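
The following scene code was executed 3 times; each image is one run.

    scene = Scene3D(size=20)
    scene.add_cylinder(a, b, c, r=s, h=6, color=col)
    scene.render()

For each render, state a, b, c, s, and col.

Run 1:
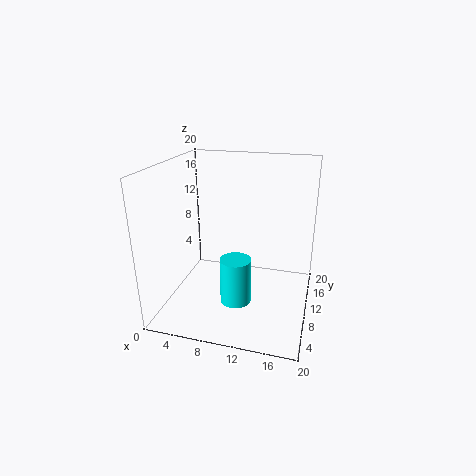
a = 11
b = 5.25
c = 3.25
s = 2
col = 'cyan'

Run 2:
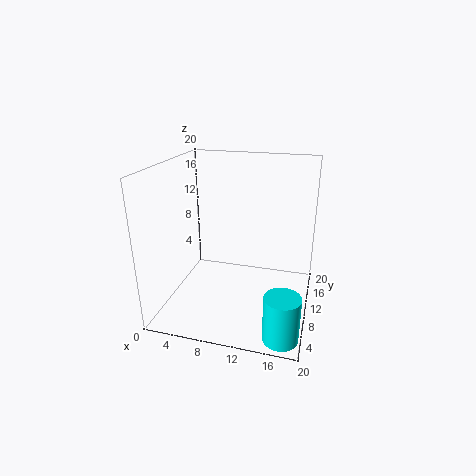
a = 17.5
b = 2.5
c = 0.5
s = 2.25
col = 'cyan'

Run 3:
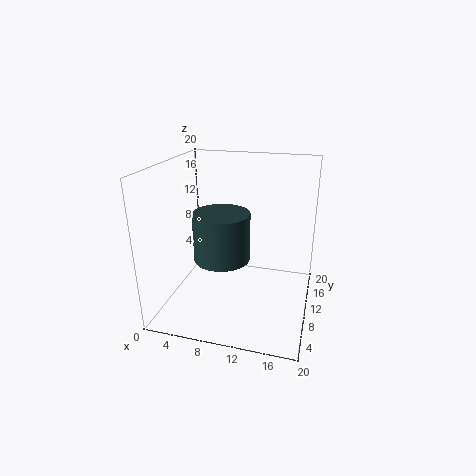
a = 9.25
b = 5.25
c = 9.25
s = 3.5
col = 'darkslategray'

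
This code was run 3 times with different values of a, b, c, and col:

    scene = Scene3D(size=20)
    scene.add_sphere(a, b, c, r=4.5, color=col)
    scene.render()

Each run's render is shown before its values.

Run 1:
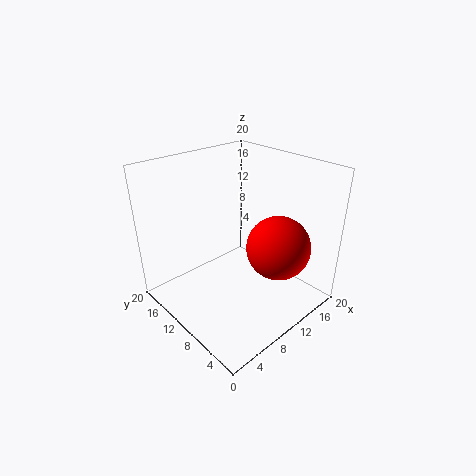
a = 14; b = 6; c = 8.5; col = 'red'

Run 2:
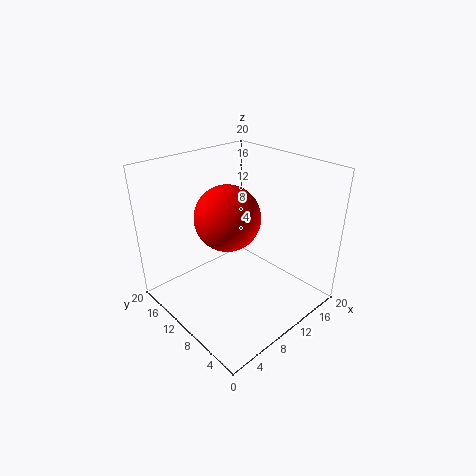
a = 9; b = 11; c = 13; col = 'red'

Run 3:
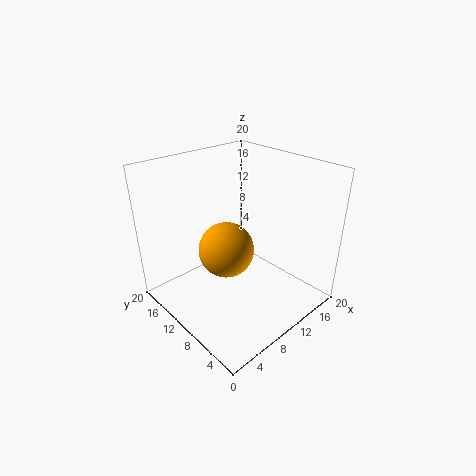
a = 12.5; b = 15.5; c = 4.5; col = 'orange'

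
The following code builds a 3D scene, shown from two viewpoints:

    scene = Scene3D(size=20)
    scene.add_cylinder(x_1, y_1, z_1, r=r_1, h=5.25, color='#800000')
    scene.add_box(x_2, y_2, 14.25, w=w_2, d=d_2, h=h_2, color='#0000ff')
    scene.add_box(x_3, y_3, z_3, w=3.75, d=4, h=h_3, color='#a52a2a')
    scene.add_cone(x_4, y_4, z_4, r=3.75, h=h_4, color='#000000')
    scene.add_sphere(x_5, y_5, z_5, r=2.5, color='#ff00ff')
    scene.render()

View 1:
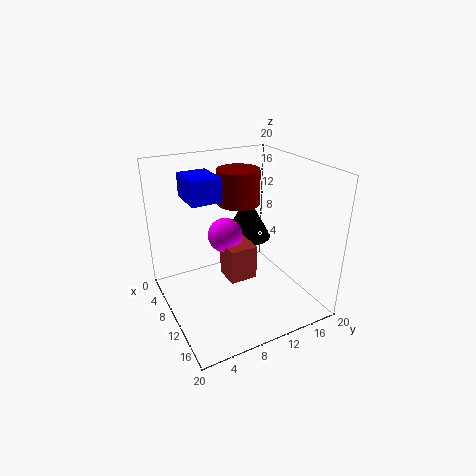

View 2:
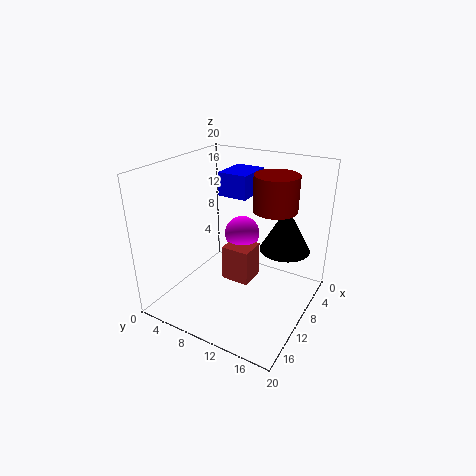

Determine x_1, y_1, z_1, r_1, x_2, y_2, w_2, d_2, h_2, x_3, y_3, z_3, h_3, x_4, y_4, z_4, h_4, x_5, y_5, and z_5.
x_1 = 4.5
y_1 = 13
z_1 = 12.75
r_1 = 3.25
x_2 = 1
y_2 = 4.75
w_2 = 5.75
d_2 = 4.5
h_2 = 3.5
x_3 = 7.75
y_3 = 8.25
z_3 = 3.75
h_3 = 5
x_4 = 4.25
y_4 = 14.75
z_4 = 6.75
h_4 = 6.75
x_5 = 7.5
y_5 = 9.25
z_5 = 9.5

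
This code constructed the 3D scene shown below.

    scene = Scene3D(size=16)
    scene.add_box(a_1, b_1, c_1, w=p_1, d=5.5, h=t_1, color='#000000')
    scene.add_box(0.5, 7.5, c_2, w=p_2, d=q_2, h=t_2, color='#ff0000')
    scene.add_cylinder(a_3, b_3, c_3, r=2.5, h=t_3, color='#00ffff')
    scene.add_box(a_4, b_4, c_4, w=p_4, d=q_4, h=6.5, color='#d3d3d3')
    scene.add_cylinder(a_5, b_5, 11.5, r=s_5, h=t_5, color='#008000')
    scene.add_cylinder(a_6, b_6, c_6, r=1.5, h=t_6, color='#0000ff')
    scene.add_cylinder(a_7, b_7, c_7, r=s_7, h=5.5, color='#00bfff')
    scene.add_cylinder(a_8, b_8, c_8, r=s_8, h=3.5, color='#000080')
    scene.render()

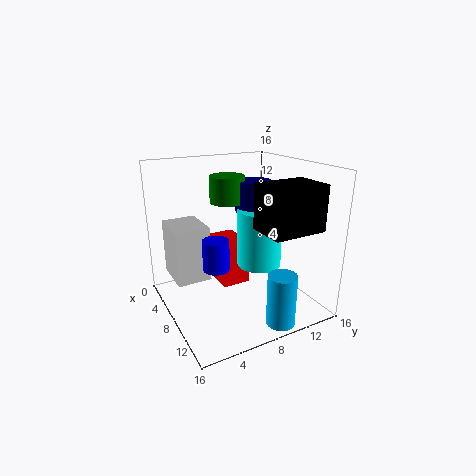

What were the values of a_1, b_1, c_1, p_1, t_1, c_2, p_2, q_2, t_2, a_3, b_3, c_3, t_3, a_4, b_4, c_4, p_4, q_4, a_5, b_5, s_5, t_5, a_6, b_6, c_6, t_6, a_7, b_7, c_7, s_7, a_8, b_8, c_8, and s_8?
a_1 = 12
b_1 = 7.5
c_1 = 10.5
p_1 = 4
t_1 = 4.5
c_2 = 0.5
p_2 = 5
q_2 = 3.5
t_2 = 5.5
a_3 = 8.5
b_3 = 10.5
c_3 = 4.5
t_3 = 6.5
a_4 = 1
b_4 = 1.5
c_4 = 2.5
p_4 = 5
q_4 = 4
a_5 = 5.5
b_5 = 8
s_5 = 2
t_5 = 3
a_6 = 7.5
b_6 = 5.5
c_6 = 4.5
t_6 = 3.5
a_7 = 14.5
b_7 = 9.5
c_7 = 0.5
s_7 = 1.5
a_8 = 7
b_8 = 10.5
c_8 = 10.5
s_8 = 2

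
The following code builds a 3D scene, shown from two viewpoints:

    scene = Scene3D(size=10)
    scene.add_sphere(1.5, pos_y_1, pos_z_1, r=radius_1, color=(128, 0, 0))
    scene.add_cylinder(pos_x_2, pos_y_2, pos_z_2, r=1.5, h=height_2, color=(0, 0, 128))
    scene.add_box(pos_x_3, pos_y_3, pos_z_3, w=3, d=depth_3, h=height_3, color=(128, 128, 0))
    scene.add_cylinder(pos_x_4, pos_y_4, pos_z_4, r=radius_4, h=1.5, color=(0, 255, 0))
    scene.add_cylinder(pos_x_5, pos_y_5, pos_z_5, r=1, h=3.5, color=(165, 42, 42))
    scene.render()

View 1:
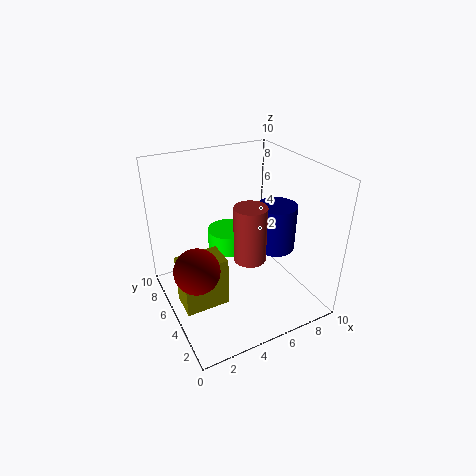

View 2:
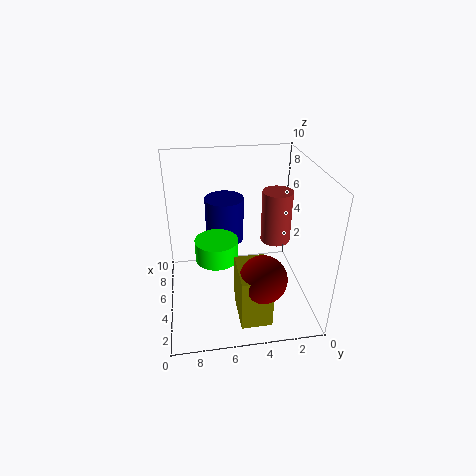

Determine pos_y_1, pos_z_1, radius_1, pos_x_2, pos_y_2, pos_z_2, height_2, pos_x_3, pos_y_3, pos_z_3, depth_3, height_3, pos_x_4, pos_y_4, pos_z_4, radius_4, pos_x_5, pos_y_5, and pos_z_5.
pos_y_1 = 4, pos_z_1 = 4, radius_1 = 1.5, pos_x_2 = 8.5, pos_y_2 = 5.5, pos_z_2 = 3, height_2 = 3.5, pos_x_3 = 0.5, pos_y_3 = 3.5, pos_z_3 = 1, depth_3 = 2, height_3 = 3.5, pos_x_4 = 5, pos_y_4 = 6.5, pos_z_4 = 3.5, radius_4 = 1.5, pos_x_5 = 4.5, pos_y_5 = 2.5, pos_z_5 = 5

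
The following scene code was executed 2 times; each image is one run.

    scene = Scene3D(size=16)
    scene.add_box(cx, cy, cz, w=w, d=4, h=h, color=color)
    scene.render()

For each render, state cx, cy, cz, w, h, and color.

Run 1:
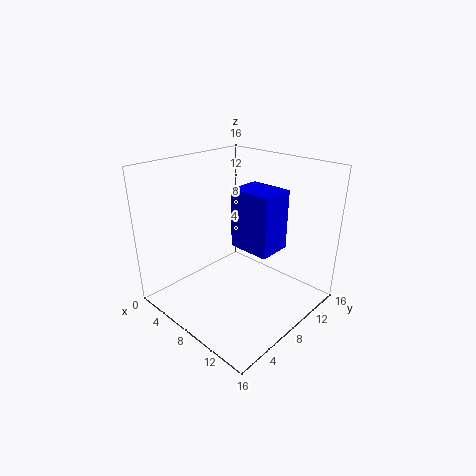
cx = 6, cy = 9, cz = 6, w = 5, h = 7, color = 'blue'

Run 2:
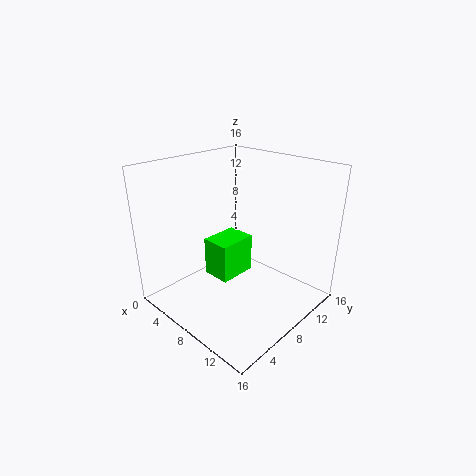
cx = 7, cy = 4, cz = 5, w = 3, h = 4, color = 'lime'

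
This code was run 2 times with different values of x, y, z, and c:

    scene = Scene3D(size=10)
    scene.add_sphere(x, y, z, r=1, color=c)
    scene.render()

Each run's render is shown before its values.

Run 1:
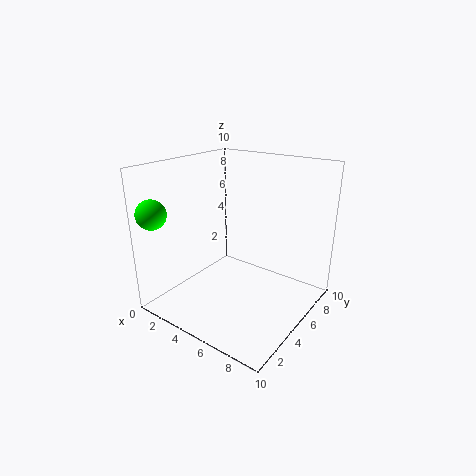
x = 1
y = 1
z = 7
c = 'lime'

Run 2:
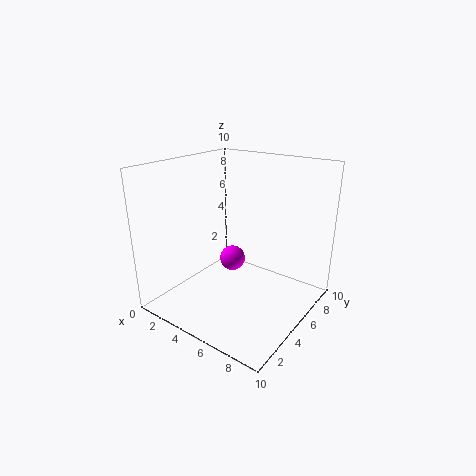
x = 3
y = 7
z = 2
c = 'magenta'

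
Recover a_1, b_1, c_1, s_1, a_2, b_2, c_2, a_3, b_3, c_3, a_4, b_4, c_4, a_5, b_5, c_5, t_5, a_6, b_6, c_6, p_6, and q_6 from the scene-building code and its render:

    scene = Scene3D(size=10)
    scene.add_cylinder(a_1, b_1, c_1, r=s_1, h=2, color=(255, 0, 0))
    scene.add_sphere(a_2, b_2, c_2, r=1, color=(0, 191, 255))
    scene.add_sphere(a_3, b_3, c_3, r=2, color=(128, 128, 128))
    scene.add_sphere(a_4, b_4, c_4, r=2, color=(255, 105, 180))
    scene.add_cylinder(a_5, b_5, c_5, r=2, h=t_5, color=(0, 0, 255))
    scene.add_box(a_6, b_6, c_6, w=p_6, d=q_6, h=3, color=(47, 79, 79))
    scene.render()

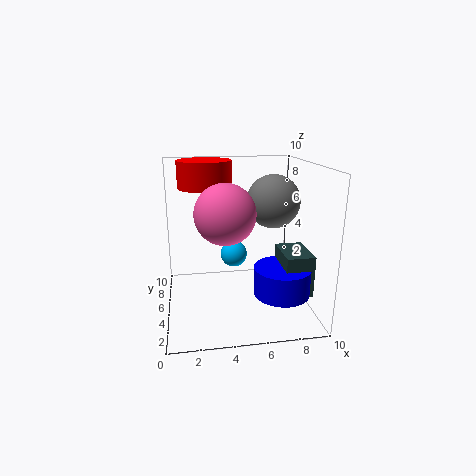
a_1 = 3
b_1 = 8
c_1 = 8
s_1 = 2
a_2 = 5
b_2 = 7
c_2 = 3
a_3 = 8
b_3 = 7
c_3 = 7
a_4 = 4
b_4 = 4
c_4 = 7
a_5 = 8
b_5 = 4
c_5 = 1
t_5 = 2
a_6 = 8
b_6 = 3
c_6 = 1
p_6 = 2
q_6 = 3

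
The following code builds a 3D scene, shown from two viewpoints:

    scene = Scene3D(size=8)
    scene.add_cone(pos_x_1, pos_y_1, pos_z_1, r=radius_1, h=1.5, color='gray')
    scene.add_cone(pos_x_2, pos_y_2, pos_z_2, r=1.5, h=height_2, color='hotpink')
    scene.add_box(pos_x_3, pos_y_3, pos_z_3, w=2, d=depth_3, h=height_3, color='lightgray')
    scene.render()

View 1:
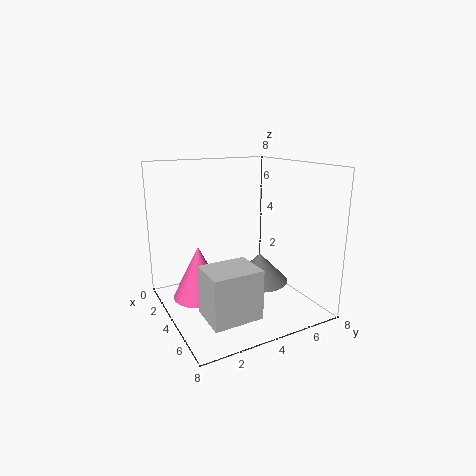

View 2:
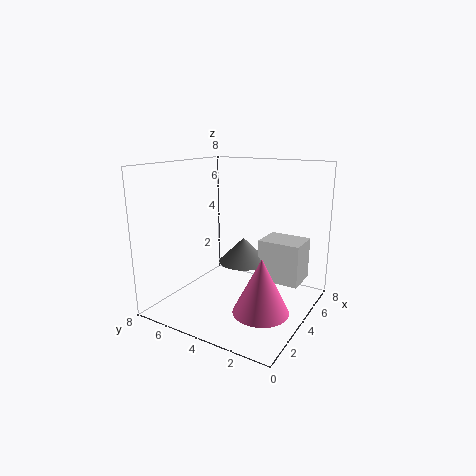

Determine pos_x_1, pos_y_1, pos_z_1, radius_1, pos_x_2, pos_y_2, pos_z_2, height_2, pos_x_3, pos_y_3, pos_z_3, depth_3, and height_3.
pos_x_1 = 5.5
pos_y_1 = 4.5
pos_z_1 = 2
radius_1 = 1.5
pos_x_2 = 3
pos_y_2 = 2
pos_z_2 = 0.5
height_2 = 3
pos_x_3 = 5.5
pos_y_3 = 1
pos_z_3 = 1
depth_3 = 2.5
height_3 = 2.5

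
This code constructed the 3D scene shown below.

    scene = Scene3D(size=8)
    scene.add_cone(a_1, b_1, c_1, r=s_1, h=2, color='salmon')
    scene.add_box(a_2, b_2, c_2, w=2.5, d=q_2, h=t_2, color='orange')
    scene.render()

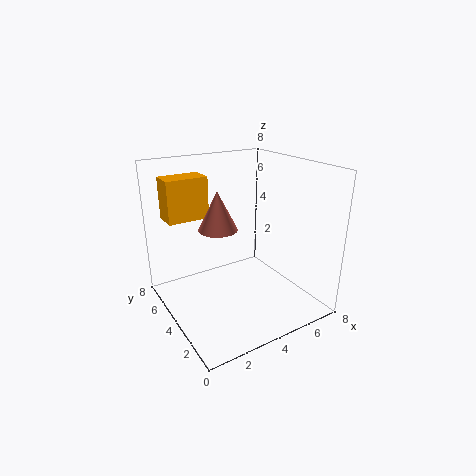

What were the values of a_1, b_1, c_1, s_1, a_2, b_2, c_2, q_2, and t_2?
a_1 = 2.5; b_1 = 3.5; c_1 = 5; s_1 = 1; a_2 = 1; b_2 = 6.5; c_2 = 4.5; q_2 = 1.5; t_2 = 2.5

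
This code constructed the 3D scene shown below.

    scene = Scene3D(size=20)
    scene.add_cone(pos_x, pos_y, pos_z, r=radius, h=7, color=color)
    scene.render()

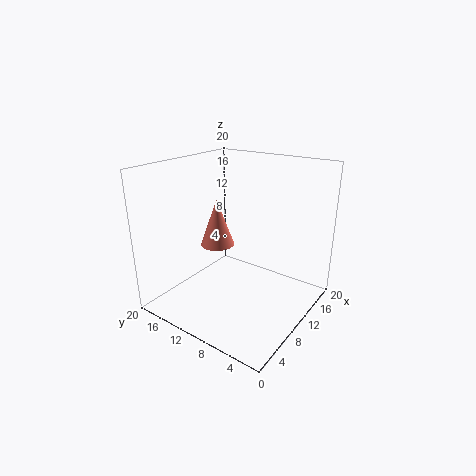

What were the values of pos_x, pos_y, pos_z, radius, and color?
pos_x = 11
pos_y = 14.5
pos_z = 7.5
radius = 2.5
color = 'salmon'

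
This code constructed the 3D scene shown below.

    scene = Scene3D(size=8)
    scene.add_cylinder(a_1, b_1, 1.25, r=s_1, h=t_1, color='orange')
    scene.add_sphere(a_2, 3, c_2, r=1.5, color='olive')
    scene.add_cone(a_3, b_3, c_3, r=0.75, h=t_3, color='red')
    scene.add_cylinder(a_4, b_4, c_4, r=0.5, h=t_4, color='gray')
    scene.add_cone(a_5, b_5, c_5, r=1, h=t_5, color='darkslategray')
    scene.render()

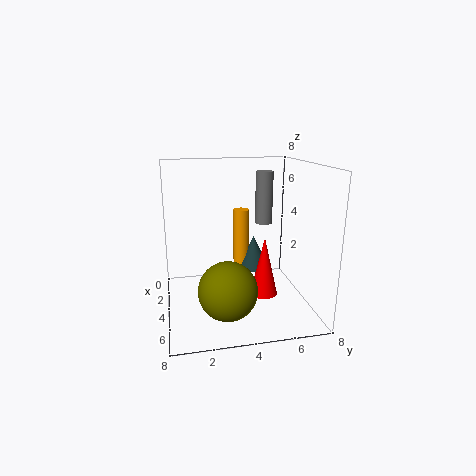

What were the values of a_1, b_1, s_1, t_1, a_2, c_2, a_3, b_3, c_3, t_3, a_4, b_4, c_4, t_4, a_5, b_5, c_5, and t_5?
a_1 = 1.5; b_1 = 4.75; s_1 = 0.5; t_1 = 3.75; a_2 = 6.25; c_2 = 2; a_3 = 5; b_3 = 5.25; c_3 = 1; t_3 = 3.25; a_4 = 3; b_4 = 5.75; c_4 = 4.5; t_4 = 3; a_5 = 1.75; b_5 = 5.5; c_5 = 1.25; t_5 = 2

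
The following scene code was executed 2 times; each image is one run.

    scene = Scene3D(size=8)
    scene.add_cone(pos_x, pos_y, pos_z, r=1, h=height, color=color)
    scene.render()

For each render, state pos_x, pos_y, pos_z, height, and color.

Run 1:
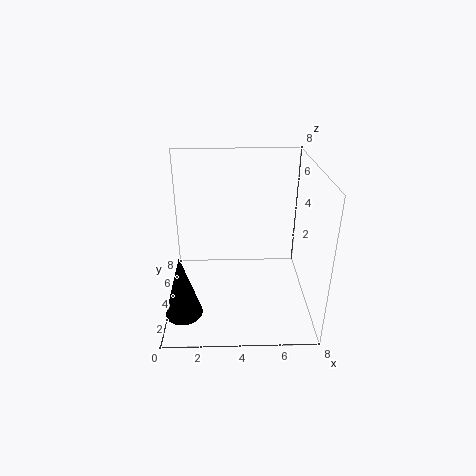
pos_x = 1, pos_y = 2, pos_z = 0.5, height = 3.5, color = 'black'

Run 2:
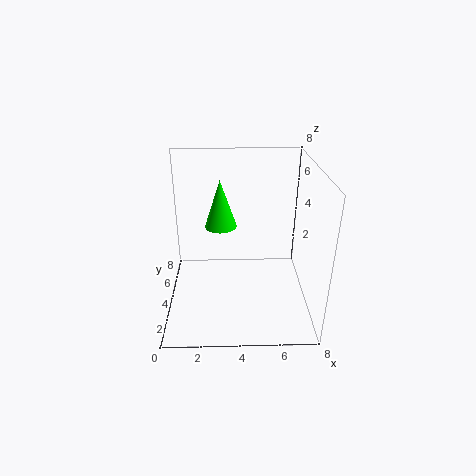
pos_x = 3, pos_y = 6.5, pos_z = 3.5, height = 3, color = 'lime'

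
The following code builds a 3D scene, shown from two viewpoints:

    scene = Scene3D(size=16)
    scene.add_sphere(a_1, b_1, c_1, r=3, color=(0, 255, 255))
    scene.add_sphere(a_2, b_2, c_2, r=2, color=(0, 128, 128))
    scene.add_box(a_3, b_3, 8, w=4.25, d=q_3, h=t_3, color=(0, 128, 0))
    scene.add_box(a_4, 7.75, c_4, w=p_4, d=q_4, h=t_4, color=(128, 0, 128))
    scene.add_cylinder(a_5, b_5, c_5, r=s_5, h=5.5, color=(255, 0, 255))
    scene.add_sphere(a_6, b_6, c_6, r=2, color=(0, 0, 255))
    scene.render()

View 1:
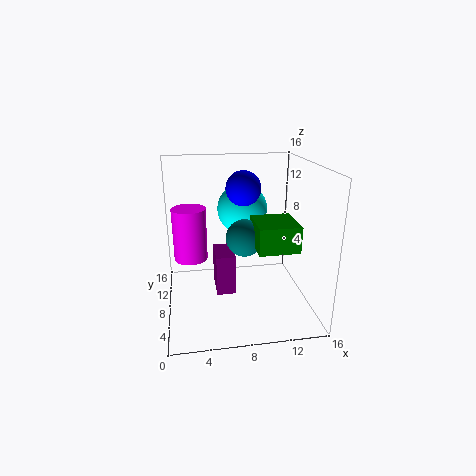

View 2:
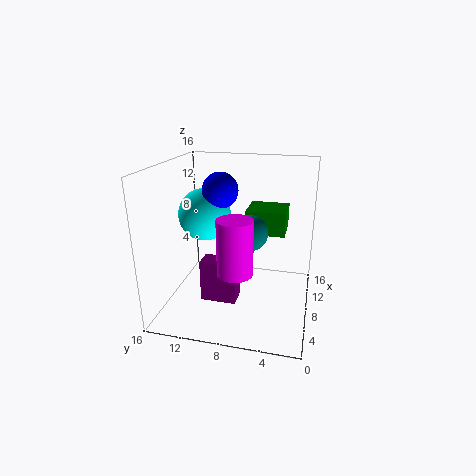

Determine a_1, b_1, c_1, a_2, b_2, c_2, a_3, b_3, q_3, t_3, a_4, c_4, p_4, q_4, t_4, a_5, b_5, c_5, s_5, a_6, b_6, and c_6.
a_1 = 9.25; b_1 = 12.25; c_1 = 10; a_2 = 8.5; b_2 = 6.75; c_2 = 8.5; a_3 = 9.25; b_3 = 3; q_3 = 4.5; t_3 = 2.75; a_4 = 5.5; c_4 = 1; p_4 = 2.25; q_4 = 4; t_4 = 4.75; a_5 = 2.75; b_5 = 7; c_5 = 6.5; s_5 = 1.75; a_6 = 9; b_6 = 10.25; c_6 = 13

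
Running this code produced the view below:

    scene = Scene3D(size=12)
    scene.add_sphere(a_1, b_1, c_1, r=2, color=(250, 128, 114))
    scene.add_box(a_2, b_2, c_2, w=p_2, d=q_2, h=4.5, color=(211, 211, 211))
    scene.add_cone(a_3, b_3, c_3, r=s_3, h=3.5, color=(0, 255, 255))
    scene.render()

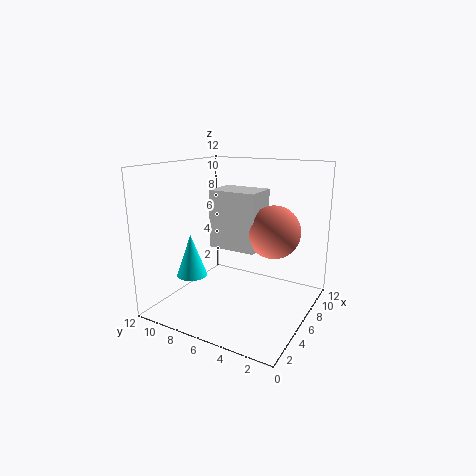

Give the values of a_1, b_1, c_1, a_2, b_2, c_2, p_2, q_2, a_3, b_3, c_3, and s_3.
a_1 = 5.25; b_1 = 2.5; c_1 = 7.25; a_2 = 3.75; b_2 = 3.5; c_2 = 5.75; p_2 = 2.75; q_2 = 3.75; a_3 = 3.5; b_3 = 9; c_3 = 3; s_3 = 1.25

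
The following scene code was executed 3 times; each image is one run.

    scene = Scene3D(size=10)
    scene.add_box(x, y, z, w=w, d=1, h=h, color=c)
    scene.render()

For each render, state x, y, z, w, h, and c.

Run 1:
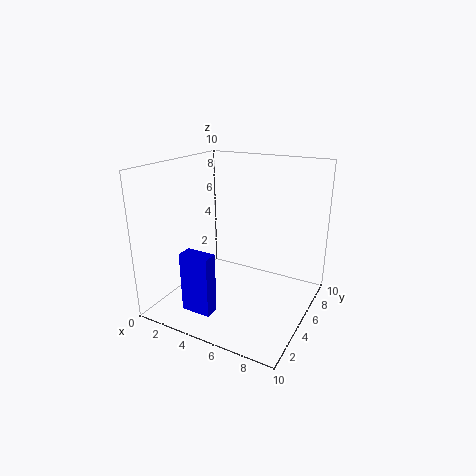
x = 3
y = 1
z = 1
w = 2
h = 4
c = 'blue'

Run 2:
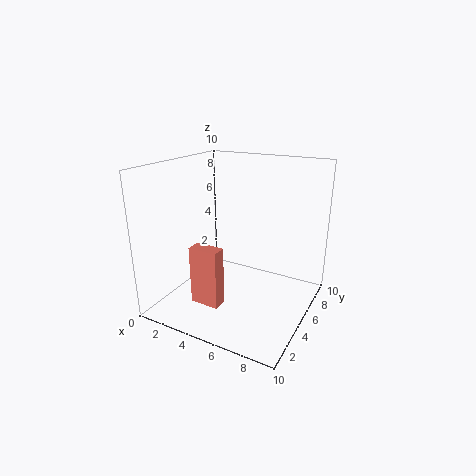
x = 3
y = 2
z = 1
w = 2
h = 4
c = 'salmon'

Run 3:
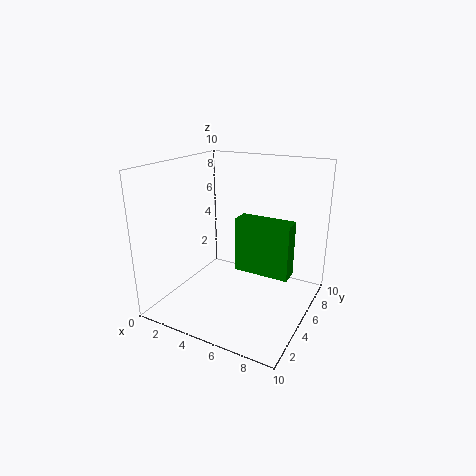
x = 7
y = 1
z = 5
w = 3
h = 3
c = 'green'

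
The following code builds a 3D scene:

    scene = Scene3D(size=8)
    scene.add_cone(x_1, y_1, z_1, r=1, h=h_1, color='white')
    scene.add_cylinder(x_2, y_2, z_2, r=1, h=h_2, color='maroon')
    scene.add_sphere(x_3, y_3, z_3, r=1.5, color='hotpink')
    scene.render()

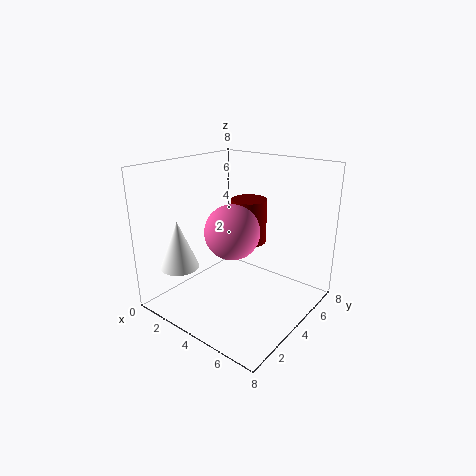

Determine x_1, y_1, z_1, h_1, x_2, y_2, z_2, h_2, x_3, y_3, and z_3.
x_1 = 2.5, y_1 = 1, z_1 = 3, h_1 = 2.5, x_2 = 4, y_2 = 5, z_2 = 3.5, h_2 = 2.5, x_3 = 4, y_3 = 3.5, z_3 = 4.5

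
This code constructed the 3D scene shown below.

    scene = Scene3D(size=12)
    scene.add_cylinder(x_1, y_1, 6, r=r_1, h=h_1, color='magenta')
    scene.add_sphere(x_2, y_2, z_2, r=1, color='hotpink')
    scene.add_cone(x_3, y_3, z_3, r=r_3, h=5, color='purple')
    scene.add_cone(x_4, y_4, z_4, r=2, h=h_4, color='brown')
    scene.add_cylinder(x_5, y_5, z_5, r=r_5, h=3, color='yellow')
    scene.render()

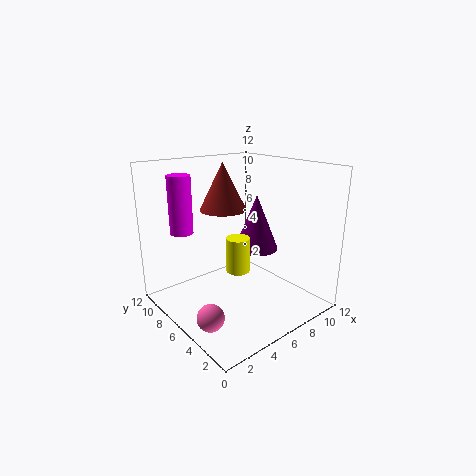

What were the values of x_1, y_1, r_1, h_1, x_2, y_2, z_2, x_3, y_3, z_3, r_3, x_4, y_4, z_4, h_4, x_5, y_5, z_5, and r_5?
x_1 = 3, y_1 = 10, r_1 = 1, h_1 = 5, x_2 = 1, y_2 = 3, z_2 = 2, x_3 = 9, y_3 = 7, z_3 = 4, r_3 = 2, x_4 = 6, y_4 = 8, z_4 = 8, h_4 = 4, x_5 = 6, y_5 = 6, z_5 = 3, r_5 = 1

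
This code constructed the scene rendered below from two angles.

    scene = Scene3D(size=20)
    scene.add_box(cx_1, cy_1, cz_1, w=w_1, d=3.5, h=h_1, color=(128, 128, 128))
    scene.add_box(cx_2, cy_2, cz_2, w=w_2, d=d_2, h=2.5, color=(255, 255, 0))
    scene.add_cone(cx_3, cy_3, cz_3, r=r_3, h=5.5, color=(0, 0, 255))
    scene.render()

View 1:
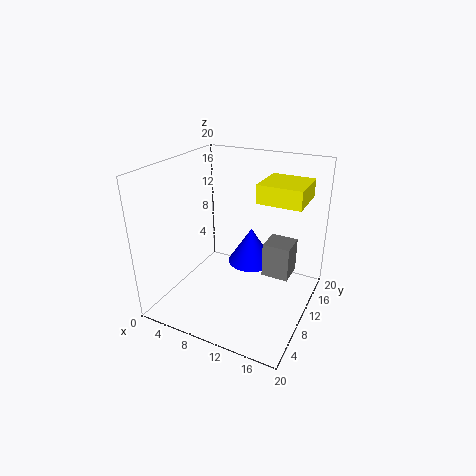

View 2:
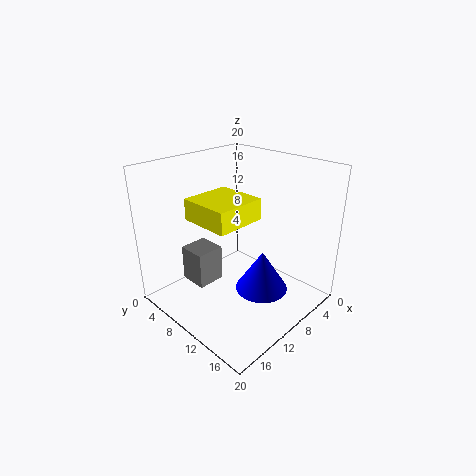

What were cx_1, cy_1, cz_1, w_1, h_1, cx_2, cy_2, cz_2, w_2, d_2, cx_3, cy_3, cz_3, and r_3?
cx_1 = 14.5; cy_1 = 8; cz_1 = 6.5; w_1 = 3.5; h_1 = 4.5; cx_2 = 12.5; cy_2 = 10; cz_2 = 15.5; w_2 = 6; d_2 = 6; cx_3 = 10; cy_3 = 14.5; cz_3 = 4; r_3 = 3.5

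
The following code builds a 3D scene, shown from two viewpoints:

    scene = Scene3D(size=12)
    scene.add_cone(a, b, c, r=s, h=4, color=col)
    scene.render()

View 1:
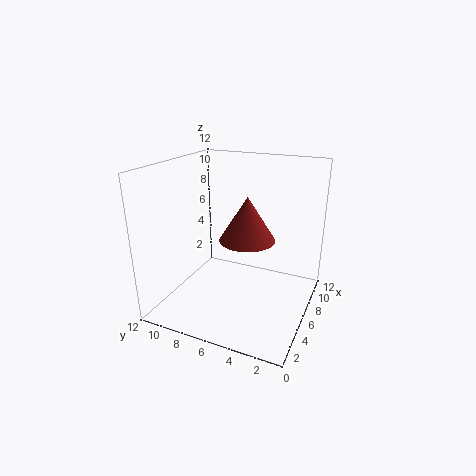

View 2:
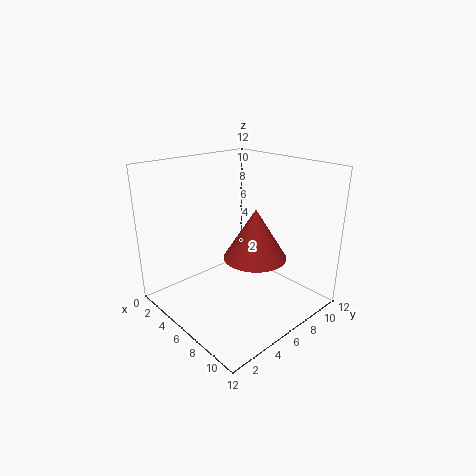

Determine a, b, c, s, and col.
a = 8, b = 6, c = 5, s = 2.5, col = 'brown'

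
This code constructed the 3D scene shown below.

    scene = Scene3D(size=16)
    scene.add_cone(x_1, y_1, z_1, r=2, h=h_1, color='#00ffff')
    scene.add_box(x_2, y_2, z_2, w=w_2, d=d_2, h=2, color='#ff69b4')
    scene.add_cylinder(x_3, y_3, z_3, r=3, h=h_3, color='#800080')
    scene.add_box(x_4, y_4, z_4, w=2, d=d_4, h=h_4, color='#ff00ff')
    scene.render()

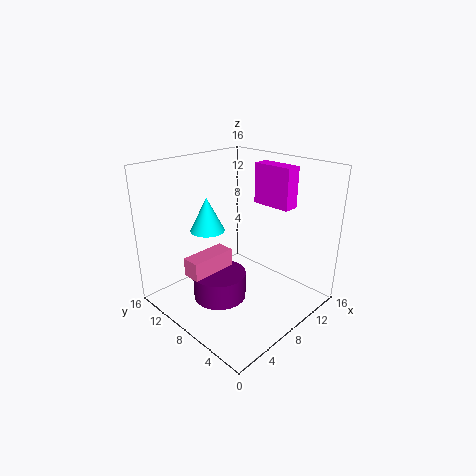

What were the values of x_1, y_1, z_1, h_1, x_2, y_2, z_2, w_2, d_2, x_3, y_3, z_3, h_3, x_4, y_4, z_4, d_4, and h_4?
x_1 = 7, y_1 = 12, z_1 = 8, h_1 = 4, x_2 = 2, y_2 = 8, z_2 = 5, w_2 = 5, d_2 = 2, x_3 = 6, y_3 = 9, z_3 = 1, h_3 = 3, x_4 = 14, y_4 = 6, z_4 = 10, d_4 = 5, h_4 = 5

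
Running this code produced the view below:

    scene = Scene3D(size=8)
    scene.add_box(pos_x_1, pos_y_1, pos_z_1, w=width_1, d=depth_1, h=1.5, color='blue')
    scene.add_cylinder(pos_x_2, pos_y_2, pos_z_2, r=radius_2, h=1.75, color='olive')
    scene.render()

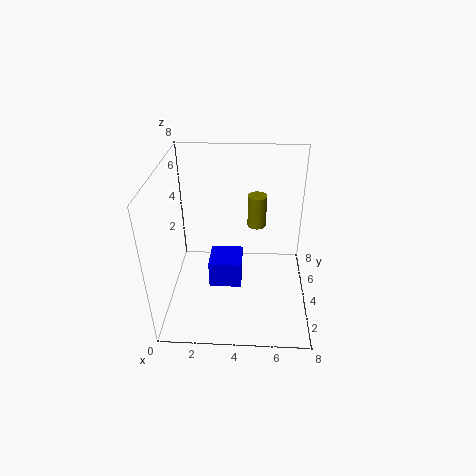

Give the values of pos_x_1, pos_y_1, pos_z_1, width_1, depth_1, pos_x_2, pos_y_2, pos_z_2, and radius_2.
pos_x_1 = 2.5, pos_y_1 = 2.5, pos_z_1 = 1.75, width_1 = 1.75, depth_1 = 1.75, pos_x_2 = 5, pos_y_2 = 4.25, pos_z_2 = 4.75, radius_2 = 0.5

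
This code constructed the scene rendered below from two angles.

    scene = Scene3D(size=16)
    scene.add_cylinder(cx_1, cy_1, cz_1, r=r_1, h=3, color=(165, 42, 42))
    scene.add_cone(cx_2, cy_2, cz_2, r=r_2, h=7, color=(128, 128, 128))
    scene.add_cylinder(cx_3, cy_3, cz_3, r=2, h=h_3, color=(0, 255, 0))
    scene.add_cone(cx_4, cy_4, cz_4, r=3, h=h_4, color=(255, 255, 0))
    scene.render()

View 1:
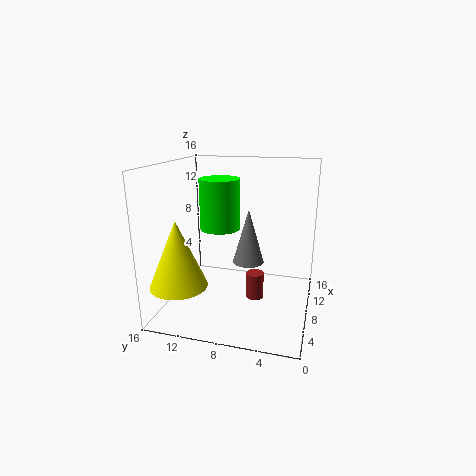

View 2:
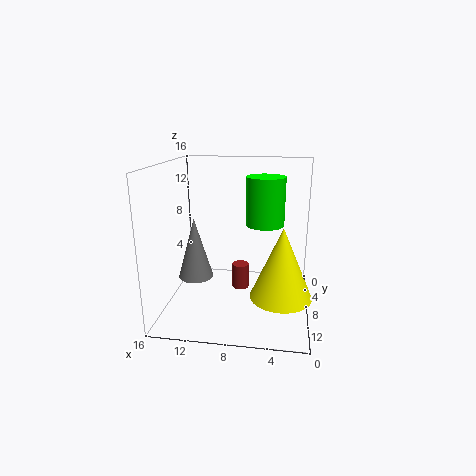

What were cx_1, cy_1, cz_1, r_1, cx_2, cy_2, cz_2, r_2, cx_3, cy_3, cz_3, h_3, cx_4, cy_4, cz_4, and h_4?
cx_1 = 8, cy_1 = 6, cz_1 = 1, r_1 = 1, cx_2 = 13, cy_2 = 8, cz_2 = 3, r_2 = 2, cx_3 = 5, cy_3 = 9, cz_3 = 10, h_3 = 5, cx_4 = 3, cy_4 = 13, cz_4 = 4, h_4 = 7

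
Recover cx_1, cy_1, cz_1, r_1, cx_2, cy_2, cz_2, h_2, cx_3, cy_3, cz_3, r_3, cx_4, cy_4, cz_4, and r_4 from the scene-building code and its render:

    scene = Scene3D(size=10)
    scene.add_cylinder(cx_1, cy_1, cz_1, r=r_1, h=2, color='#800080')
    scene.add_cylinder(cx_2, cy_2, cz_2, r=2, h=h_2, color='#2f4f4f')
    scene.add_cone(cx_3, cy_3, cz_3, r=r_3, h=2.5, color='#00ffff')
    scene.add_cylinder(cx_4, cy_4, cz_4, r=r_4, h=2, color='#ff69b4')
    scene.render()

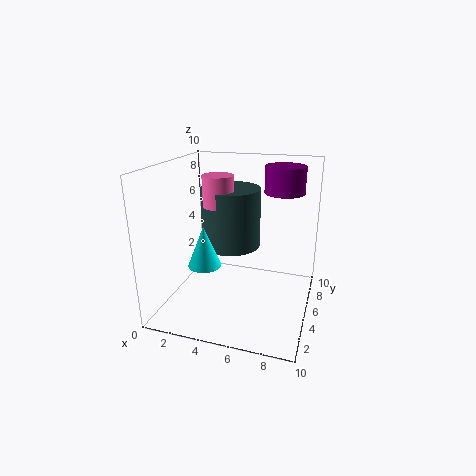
cx_1 = 7.5; cy_1 = 8.5; cz_1 = 7.5; r_1 = 1.5; cx_2 = 4.5; cy_2 = 5; cz_2 = 4.5; h_2 = 4; cx_3 = 4; cy_3 = 1.5; cz_3 = 4.5; r_3 = 1; cx_4 = 4; cy_4 = 4; cz_4 = 7.5; r_4 = 1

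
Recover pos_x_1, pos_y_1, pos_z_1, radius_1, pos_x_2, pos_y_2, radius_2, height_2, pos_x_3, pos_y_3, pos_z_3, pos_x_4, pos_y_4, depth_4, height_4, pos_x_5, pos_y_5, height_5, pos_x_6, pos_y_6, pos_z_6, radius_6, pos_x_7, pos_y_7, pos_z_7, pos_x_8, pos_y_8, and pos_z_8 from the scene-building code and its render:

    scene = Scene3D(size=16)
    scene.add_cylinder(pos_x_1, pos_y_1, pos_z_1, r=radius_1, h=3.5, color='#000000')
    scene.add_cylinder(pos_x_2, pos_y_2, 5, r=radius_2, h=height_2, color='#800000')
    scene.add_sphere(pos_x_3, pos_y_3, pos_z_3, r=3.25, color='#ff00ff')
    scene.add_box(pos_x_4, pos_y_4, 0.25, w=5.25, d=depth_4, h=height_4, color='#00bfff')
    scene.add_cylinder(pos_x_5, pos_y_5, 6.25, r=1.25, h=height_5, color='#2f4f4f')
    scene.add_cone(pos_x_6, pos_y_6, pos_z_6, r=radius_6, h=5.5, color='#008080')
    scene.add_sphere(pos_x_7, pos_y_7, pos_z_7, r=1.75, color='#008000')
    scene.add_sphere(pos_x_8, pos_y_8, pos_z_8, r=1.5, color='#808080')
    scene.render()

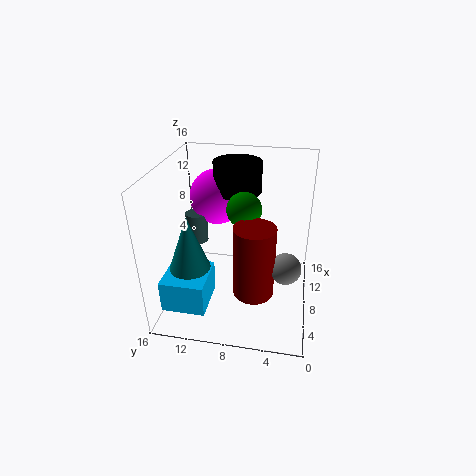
pos_x_1 = 11.75; pos_y_1 = 8.75; pos_z_1 = 12; radius_1 = 2.75; pos_x_2 = 3; pos_y_2 = 5.5; radius_2 = 2; height_2 = 7.25; pos_x_3 = 12; pos_y_3 = 11.25; pos_z_3 = 11; pos_x_4 = 3.25; pos_y_4 = 11; depth_4 = 5; height_4 = 3.75; pos_x_5 = 9.75; pos_y_5 = 13.25; height_5 = 3.5; pos_x_6 = 2.5; pos_y_6 = 11.75; pos_z_6 = 7.5; radius_6 = 2; pos_x_7 = 6; pos_y_7 = 7; pos_z_7 = 12.5; pos_x_8 = 3.25; pos_y_8 = 2.5; pos_z_8 = 8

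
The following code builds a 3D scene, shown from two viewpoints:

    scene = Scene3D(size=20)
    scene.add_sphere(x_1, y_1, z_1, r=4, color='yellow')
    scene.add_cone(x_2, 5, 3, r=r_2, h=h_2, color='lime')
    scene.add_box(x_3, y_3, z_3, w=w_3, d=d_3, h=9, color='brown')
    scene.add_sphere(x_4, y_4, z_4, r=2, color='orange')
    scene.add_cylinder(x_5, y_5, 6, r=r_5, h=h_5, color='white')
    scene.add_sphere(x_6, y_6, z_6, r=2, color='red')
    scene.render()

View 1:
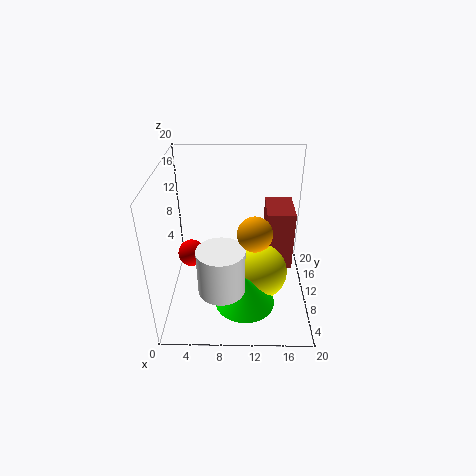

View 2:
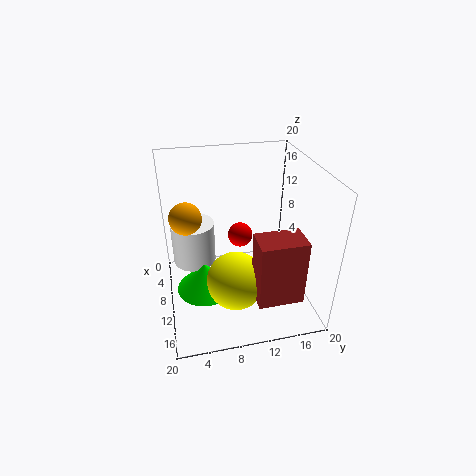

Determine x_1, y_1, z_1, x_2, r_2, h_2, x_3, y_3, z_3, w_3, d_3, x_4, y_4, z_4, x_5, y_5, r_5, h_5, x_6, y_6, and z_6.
x_1 = 13
y_1 = 9
z_1 = 5
x_2 = 11
r_2 = 4
h_2 = 4
x_3 = 14
y_3 = 11
z_3 = 4
w_3 = 4
d_3 = 6
x_4 = 12
y_4 = 3
z_4 = 15
x_5 = 8
y_5 = 4
r_5 = 3
h_5 = 6
x_6 = 3
y_6 = 12
z_6 = 6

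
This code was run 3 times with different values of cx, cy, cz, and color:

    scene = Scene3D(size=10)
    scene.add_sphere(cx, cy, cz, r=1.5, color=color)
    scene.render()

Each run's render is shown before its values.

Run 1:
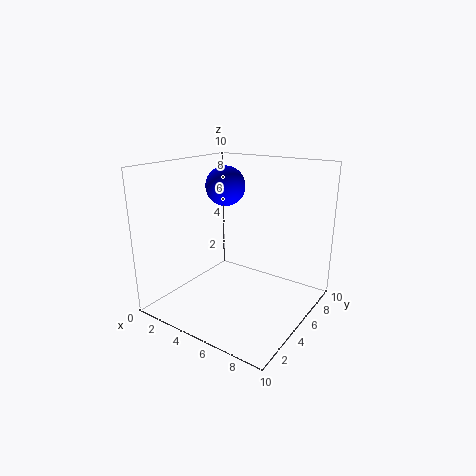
cx = 2.5
cy = 7
cz = 8
color = 'blue'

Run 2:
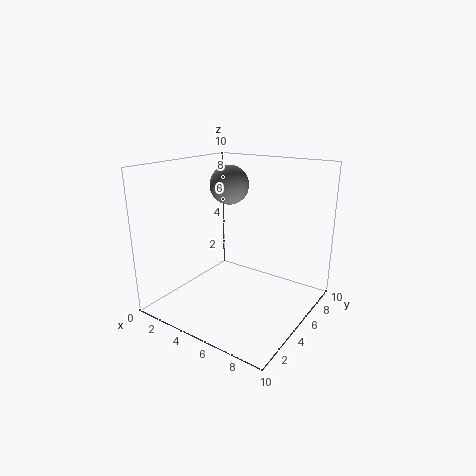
cx = 2.5
cy = 7.5
cz = 8
color = 'gray'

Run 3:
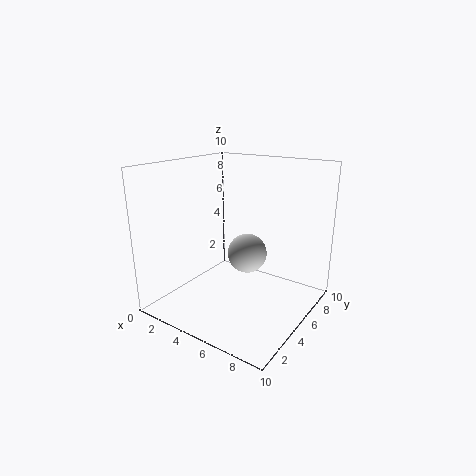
cx = 4.5
cy = 7
cz = 3
color = 'lightgray'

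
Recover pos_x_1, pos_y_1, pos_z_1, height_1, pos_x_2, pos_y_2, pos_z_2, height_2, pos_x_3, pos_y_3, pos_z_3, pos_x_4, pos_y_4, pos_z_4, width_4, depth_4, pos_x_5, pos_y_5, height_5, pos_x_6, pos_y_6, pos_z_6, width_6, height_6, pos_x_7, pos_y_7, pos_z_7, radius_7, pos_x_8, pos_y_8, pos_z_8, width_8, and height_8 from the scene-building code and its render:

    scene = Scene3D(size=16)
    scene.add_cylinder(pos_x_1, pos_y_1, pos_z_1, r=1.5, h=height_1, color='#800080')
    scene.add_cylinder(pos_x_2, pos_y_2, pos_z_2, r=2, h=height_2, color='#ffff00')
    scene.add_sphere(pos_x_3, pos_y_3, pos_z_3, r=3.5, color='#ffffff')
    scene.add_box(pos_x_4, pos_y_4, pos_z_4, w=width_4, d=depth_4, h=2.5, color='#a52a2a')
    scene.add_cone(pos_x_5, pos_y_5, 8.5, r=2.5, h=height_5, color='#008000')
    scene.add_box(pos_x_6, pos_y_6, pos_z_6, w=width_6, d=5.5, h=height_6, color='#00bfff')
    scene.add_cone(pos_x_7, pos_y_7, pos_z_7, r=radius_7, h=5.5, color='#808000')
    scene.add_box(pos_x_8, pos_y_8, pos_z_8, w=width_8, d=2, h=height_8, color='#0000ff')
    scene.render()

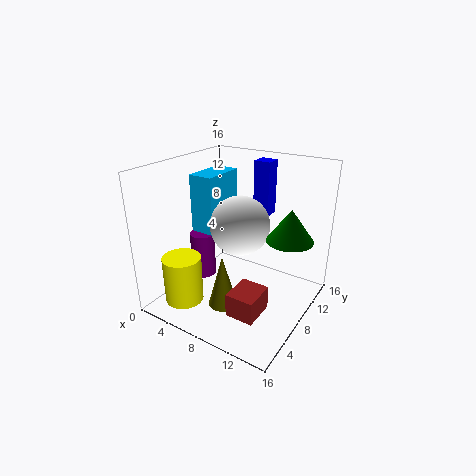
pos_x_1 = 2.5, pos_y_1 = 8.5, pos_z_1 = 1.5, height_1 = 5.5, pos_x_2 = 5, pos_y_2 = 2, pos_z_2 = 2.5, height_2 = 5, pos_x_3 = 7, pos_y_3 = 10, pos_z_3 = 8.5, pos_x_4 = 10, pos_y_4 = 2.5, pos_z_4 = 2, width_4 = 3, depth_4 = 3.5, pos_x_5 = 13.5, pos_y_5 = 9.5, height_5 = 3.5, pos_x_6 = 1, pos_y_6 = 8.5, pos_z_6 = 7, width_6 = 3, height_6 = 7, pos_x_7 = 9, pos_y_7 = 3.5, pos_z_7 = 2.5, radius_7 = 1.5, pos_x_8 = 7, pos_y_8 = 13, pos_z_8 = 9, width_8 = 2, height_8 = 6.5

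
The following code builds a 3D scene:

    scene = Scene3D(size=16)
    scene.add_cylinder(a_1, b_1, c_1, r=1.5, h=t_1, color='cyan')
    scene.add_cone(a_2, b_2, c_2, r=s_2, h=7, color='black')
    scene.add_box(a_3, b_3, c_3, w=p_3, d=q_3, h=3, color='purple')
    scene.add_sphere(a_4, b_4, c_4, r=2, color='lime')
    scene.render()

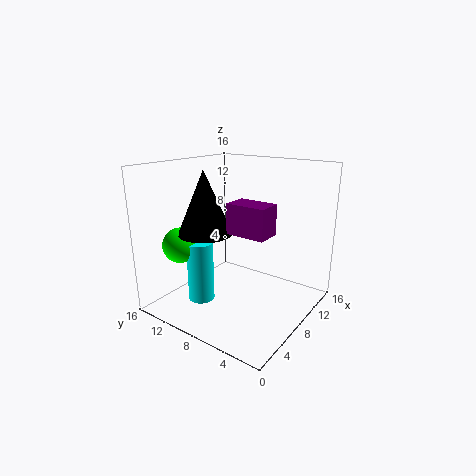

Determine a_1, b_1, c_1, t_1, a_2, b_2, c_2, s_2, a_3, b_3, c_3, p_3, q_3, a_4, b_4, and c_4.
a_1 = 5.5
b_1 = 11.5
c_1 = 0.5
t_1 = 7
a_2 = 6
b_2 = 11
c_2 = 8.5
s_2 = 3
a_3 = 4
b_3 = 2.5
c_3 = 10
p_3 = 2.5
q_3 = 4
a_4 = 4.5
b_4 = 13.5
c_4 = 7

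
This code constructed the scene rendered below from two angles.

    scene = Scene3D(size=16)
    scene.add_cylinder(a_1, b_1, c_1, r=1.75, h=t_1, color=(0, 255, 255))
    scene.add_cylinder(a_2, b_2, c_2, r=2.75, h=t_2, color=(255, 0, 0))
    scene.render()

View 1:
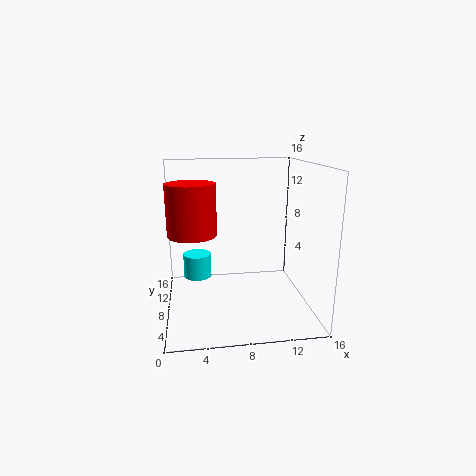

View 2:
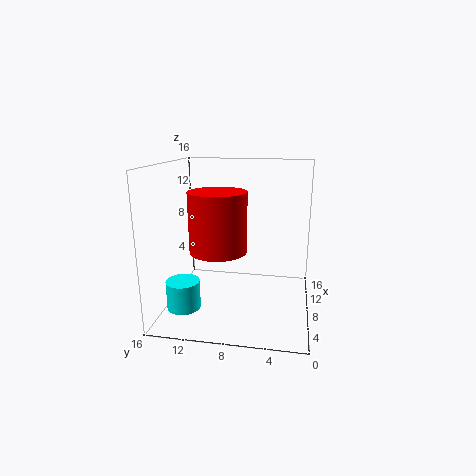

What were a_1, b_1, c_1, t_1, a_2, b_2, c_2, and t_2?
a_1 = 3.5; b_1 = 13; c_1 = 1.5; t_1 = 3; a_2 = 3; b_2 = 9; c_2 = 8.25; t_2 = 5.75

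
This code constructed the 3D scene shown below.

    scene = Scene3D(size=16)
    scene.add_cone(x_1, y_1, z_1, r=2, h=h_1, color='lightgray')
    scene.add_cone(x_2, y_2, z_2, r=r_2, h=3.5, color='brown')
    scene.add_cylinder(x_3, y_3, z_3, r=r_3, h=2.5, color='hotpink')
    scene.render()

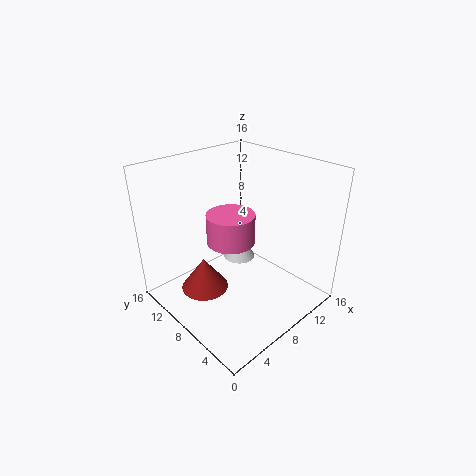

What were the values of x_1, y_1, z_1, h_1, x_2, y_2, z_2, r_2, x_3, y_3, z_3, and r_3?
x_1 = 11.5
y_1 = 11.5
z_1 = 2.5
h_1 = 3.5
x_2 = 3.5
y_2 = 8.5
z_2 = 3.5
r_2 = 2.5
x_3 = 2.5
y_3 = 3
z_3 = 12
r_3 = 2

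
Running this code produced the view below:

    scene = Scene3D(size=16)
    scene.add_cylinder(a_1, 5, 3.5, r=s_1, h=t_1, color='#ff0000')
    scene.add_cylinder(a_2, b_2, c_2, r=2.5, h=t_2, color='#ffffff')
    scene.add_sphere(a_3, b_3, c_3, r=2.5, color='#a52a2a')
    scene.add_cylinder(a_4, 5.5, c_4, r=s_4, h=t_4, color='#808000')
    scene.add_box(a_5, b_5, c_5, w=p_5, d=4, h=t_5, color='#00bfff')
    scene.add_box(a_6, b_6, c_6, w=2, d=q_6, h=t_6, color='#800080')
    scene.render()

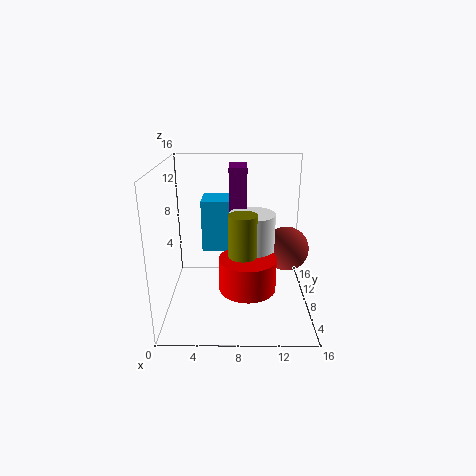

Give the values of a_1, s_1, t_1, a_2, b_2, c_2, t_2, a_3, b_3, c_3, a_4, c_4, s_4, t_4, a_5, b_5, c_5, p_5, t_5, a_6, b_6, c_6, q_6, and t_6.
a_1 = 9; s_1 = 3; t_1 = 3.5; a_2 = 9.5; b_2 = 7.5; c_2 = 6.5; t_2 = 4.5; a_3 = 13.5; b_3 = 8.5; c_3 = 6.5; a_4 = 8.5; c_4 = 5; s_4 = 1.5; t_4 = 6.5; a_5 = 3.5; b_5 = 12; c_5 = 4.5; p_5 = 5.5; t_5 = 6.5; a_6 = 7; b_6 = 9; c_6 = 10.5; q_6 = 4; t_6 = 5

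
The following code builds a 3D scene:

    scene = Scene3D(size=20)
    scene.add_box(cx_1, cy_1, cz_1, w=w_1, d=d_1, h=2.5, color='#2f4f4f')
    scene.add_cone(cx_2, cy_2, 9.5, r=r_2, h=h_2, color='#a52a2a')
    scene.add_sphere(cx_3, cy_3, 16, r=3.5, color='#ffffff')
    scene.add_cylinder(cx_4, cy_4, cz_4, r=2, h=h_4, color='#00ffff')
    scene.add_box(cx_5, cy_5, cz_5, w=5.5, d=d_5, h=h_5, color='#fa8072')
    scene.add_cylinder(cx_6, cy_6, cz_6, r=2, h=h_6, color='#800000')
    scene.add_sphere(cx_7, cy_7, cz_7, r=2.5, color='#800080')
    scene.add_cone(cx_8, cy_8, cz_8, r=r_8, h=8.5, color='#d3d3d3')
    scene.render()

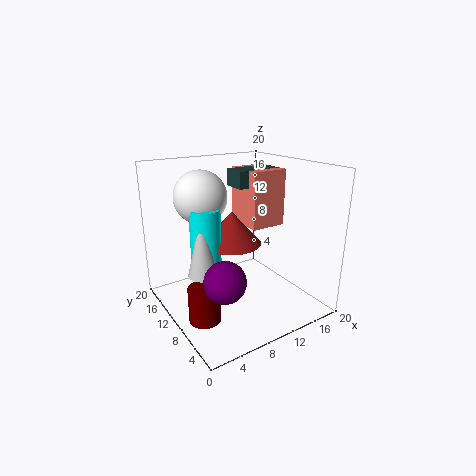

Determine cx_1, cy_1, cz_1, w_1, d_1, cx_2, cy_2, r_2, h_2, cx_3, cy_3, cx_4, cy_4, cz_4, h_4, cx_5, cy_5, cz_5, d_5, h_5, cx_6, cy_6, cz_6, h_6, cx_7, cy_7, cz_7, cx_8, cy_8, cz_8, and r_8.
cx_1 = 12, cy_1 = 12.5, cz_1 = 16, w_1 = 7, d_1 = 3.5, cx_2 = 9, cy_2 = 10, r_2 = 4, h_2 = 4.5, cx_3 = 5.5, cy_3 = 12, cx_4 = 5, cy_4 = 10, cz_4 = 7, h_4 = 8, cx_5 = 13.5, cy_5 = 11, cz_5 = 10, d_5 = 6, h_5 = 8.5, cx_6 = 2.5, cy_6 = 6, cz_6 = 2, h_6 = 4.5, cx_7 = 4, cy_7 = 3.5, cz_7 = 8, cx_8 = 4, cy_8 = 9, cz_8 = 6.5, r_8 = 2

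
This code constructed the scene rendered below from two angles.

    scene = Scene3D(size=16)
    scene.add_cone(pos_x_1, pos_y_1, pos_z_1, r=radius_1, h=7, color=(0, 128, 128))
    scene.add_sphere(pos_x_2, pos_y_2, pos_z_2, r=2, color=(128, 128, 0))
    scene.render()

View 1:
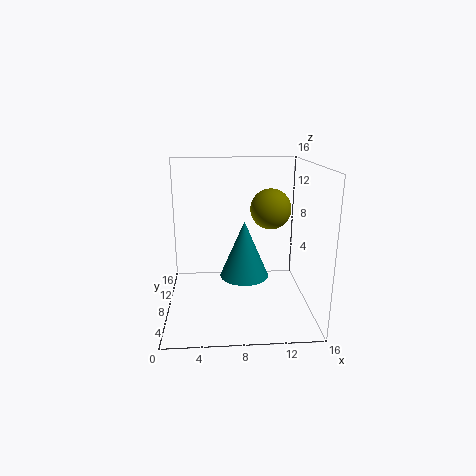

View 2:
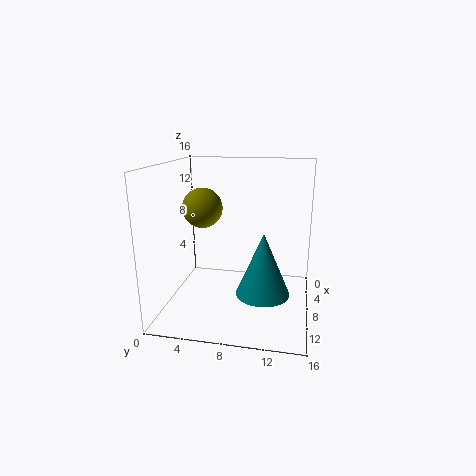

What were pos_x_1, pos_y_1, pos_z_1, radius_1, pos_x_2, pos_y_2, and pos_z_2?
pos_x_1 = 9
pos_y_1 = 11
pos_z_1 = 2
radius_1 = 3
pos_x_2 = 11
pos_y_2 = 5
pos_z_2 = 12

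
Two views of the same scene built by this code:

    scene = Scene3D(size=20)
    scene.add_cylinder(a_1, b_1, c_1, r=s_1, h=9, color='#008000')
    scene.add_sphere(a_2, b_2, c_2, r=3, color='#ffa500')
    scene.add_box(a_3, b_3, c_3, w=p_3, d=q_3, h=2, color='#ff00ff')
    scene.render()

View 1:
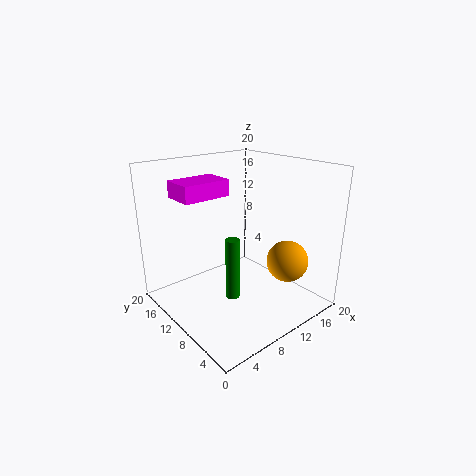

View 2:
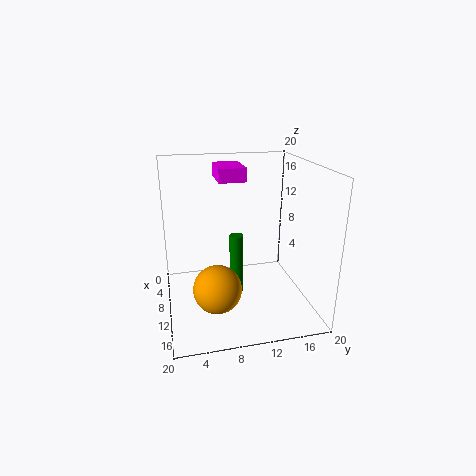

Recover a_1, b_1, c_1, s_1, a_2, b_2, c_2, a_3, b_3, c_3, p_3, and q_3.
a_1 = 9
b_1 = 10
c_1 = 1
s_1 = 1
a_2 = 16
b_2 = 6
c_2 = 6
a_3 = 1
b_3 = 8
c_3 = 17
p_3 = 6
q_3 = 4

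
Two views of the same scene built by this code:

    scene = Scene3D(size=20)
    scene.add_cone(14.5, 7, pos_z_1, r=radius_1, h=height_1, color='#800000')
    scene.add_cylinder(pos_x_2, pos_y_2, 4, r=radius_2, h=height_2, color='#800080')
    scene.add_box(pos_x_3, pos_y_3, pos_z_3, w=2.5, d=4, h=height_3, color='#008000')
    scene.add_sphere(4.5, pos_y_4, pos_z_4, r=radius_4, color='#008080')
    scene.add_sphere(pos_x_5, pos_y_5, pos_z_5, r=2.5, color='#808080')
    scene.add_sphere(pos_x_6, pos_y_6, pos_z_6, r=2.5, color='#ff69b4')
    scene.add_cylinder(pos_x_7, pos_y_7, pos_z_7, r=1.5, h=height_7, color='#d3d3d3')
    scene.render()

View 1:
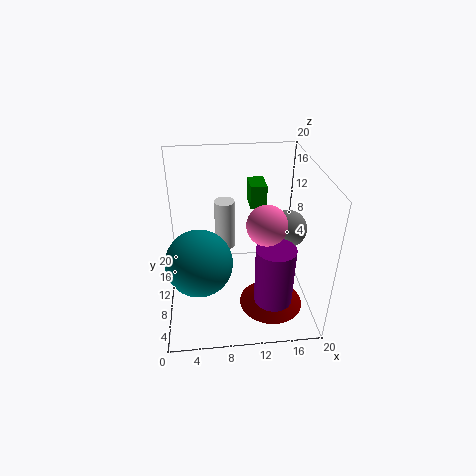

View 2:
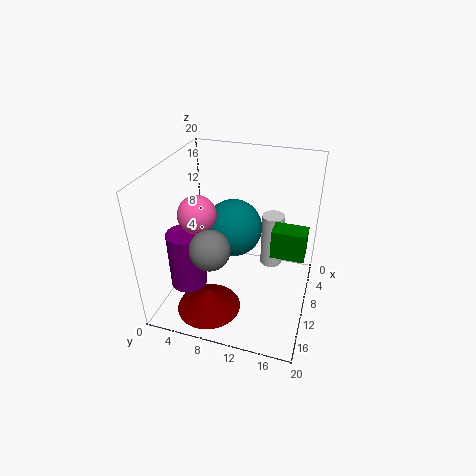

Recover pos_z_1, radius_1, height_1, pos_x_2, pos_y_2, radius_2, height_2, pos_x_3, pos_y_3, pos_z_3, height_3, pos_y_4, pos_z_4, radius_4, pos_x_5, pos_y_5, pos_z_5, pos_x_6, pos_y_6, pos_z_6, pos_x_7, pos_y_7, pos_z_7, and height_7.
pos_z_1 = 0.5
radius_1 = 4.5
height_1 = 3
pos_x_2 = 14
pos_y_2 = 4
radius_2 = 2.5
height_2 = 8
pos_x_3 = 12.5
pos_y_3 = 15.5
pos_z_3 = 11.5
height_3 = 3.5
pos_y_4 = 7.5
pos_z_4 = 8
radius_4 = 4.5
pos_x_5 = 16.5
pos_y_5 = 8.5
pos_z_5 = 12
pos_x_6 = 13
pos_y_6 = 5.5
pos_z_6 = 14.5
pos_x_7 = 8.5
pos_y_7 = 14.5
pos_z_7 = 6
height_7 = 7.5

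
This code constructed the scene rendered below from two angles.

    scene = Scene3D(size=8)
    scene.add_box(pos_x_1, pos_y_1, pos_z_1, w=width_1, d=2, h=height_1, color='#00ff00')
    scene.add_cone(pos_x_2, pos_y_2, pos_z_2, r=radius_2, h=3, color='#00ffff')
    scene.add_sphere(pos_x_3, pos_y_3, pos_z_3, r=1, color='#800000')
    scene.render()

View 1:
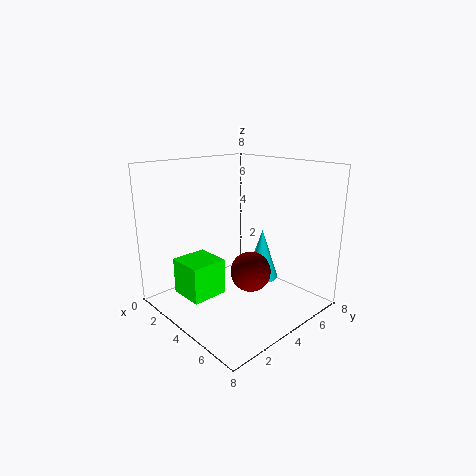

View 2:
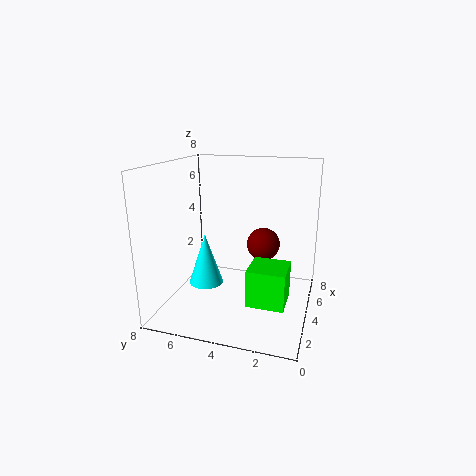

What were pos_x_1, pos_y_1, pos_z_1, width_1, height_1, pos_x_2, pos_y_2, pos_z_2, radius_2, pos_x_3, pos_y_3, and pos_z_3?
pos_x_1 = 2; pos_y_1 = 1; pos_z_1 = 1; width_1 = 2; height_1 = 2; pos_x_2 = 4; pos_y_2 = 6; pos_z_2 = 1; radius_2 = 1; pos_x_3 = 6; pos_y_3 = 3; pos_z_3 = 3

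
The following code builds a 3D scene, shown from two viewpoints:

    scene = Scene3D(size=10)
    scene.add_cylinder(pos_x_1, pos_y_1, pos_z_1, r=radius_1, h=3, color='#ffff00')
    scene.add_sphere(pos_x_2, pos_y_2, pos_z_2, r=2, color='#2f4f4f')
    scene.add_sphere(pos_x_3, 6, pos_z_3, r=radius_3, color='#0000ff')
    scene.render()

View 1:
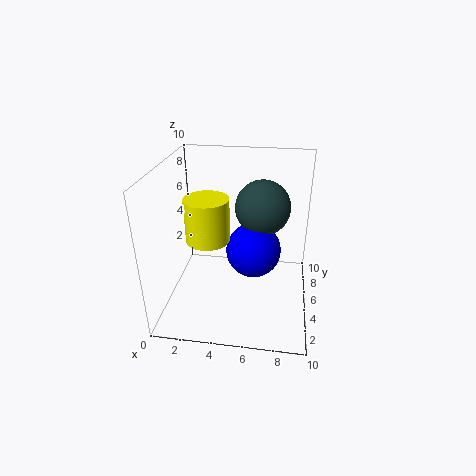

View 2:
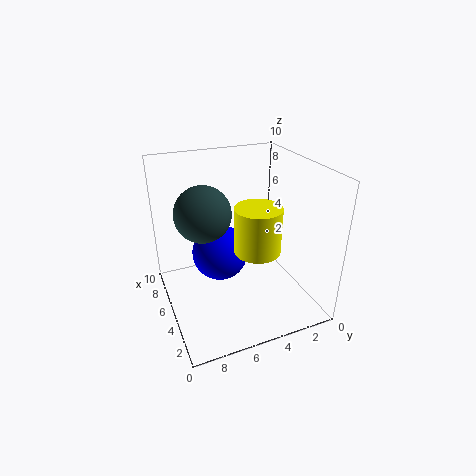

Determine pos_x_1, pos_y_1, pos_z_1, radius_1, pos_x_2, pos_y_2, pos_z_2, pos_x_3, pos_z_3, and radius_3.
pos_x_1 = 3, pos_y_1 = 4.5, pos_z_1 = 5, radius_1 = 1.5, pos_x_2 = 6.5, pos_y_2 = 7, pos_z_2 = 6.5, pos_x_3 = 6, pos_z_3 = 3.5, radius_3 = 2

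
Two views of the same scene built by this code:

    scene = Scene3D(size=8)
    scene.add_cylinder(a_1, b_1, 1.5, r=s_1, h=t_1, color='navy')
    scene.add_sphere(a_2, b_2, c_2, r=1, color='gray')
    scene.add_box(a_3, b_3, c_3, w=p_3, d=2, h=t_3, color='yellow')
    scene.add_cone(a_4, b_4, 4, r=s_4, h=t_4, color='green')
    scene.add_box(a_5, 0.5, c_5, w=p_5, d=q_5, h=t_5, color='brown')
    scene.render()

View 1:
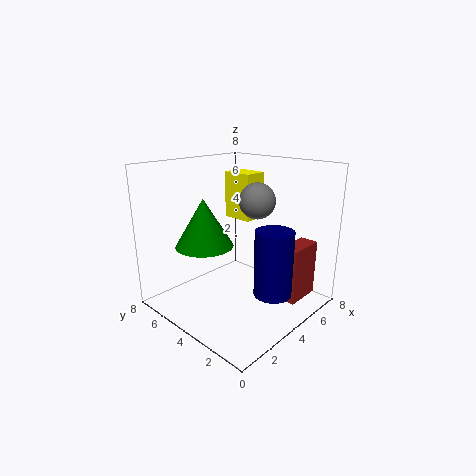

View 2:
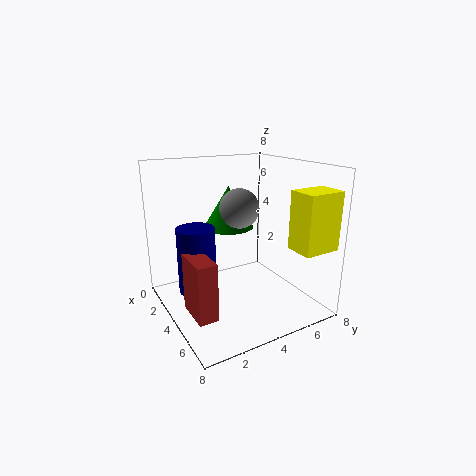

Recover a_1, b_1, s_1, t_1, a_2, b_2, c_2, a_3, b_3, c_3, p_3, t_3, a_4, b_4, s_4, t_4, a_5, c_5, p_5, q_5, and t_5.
a_1 = 4, b_1 = 1.5, s_1 = 1, t_1 = 3.5, a_2 = 5, b_2 = 3.5, c_2 = 6, a_3 = 6.5, b_3 = 5.5, c_3 = 4, p_3 = 1.5, t_3 = 3, a_4 = 2, b_4 = 4.5, s_4 = 1.5, t_4 = 2.5, a_5 = 4.5, c_5 = 1, p_5 = 2, q_5 = 1, t_5 = 3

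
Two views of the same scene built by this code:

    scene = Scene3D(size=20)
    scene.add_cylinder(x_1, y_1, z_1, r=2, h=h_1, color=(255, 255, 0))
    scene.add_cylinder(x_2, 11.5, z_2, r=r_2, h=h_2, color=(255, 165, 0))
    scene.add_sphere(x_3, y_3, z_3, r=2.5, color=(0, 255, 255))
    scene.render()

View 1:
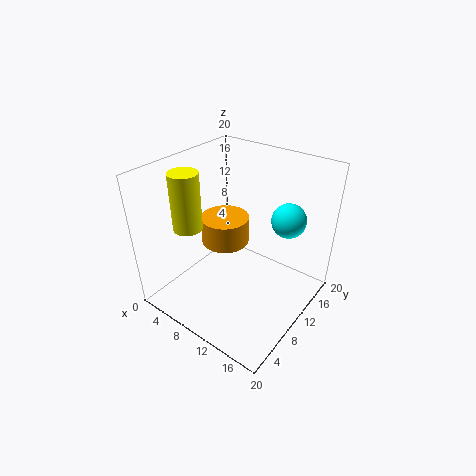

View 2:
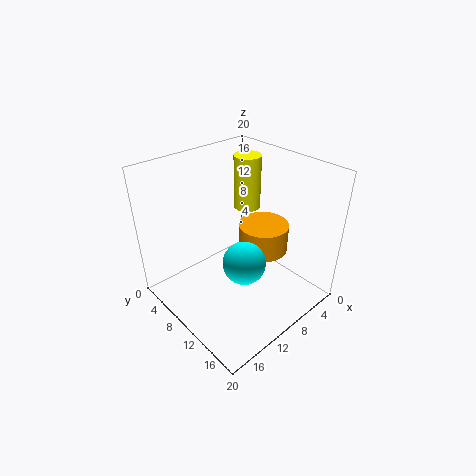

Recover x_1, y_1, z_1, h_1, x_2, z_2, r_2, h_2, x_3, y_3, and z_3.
x_1 = 4.5
y_1 = 6
z_1 = 11.5
h_1 = 8
x_2 = 6.5
z_2 = 7.5
r_2 = 3.5
h_2 = 4
x_3 = 14.5
y_3 = 16
z_3 = 11.5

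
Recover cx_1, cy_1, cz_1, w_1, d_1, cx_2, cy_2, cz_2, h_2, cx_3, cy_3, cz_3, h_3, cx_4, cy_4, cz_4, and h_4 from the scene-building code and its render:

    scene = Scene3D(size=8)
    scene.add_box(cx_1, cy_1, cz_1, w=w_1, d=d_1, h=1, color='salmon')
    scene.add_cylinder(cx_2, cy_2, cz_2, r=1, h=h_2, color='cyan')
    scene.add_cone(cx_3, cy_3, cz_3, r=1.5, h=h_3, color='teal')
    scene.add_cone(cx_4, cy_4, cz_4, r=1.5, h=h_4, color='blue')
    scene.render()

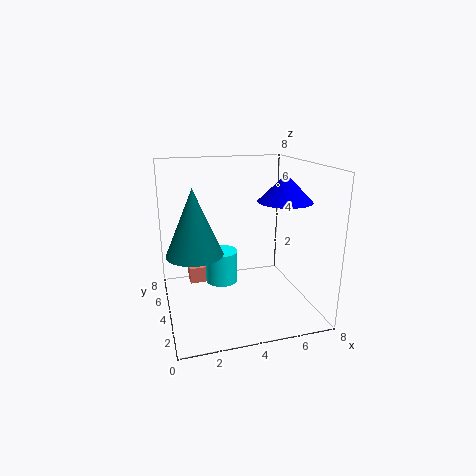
cx_1 = 1.5
cy_1 = 6
cz_1 = 0.5
w_1 = 2
d_1 = 1
cx_2 = 3.5
cy_2 = 6
cz_2 = 0.5
h_2 = 2
cx_3 = 1.5
cy_3 = 3.5
cz_3 = 3.5
h_3 = 3.5
cx_4 = 6.5
cy_4 = 3.5
cz_4 = 6
h_4 = 1.5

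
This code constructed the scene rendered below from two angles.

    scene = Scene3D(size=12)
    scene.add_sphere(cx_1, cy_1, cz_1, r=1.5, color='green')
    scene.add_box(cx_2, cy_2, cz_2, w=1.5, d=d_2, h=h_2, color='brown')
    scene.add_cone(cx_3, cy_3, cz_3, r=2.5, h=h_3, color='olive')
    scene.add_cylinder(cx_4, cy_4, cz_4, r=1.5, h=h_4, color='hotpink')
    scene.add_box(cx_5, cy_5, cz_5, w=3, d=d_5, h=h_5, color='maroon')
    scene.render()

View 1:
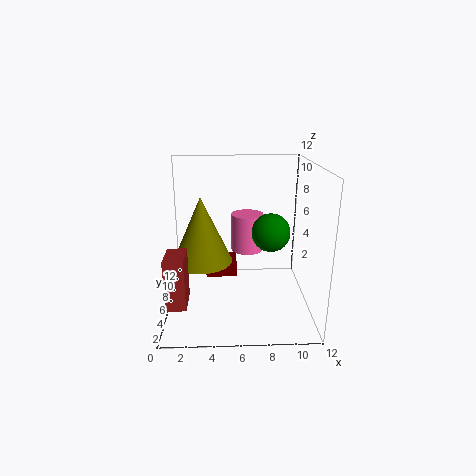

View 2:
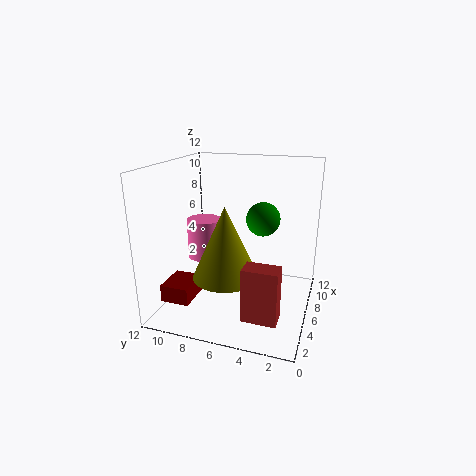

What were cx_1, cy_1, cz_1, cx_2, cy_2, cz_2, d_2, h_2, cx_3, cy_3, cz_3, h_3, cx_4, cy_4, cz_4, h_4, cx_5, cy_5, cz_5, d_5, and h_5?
cx_1 = 8.5
cy_1 = 4.5
cz_1 = 7
cx_2 = 0.5
cy_2 = 1.5
cz_2 = 2
d_2 = 2.5
h_2 = 4
cx_3 = 3
cy_3 = 6
cz_3 = 4
h_3 = 5.5
cx_4 = 7
cy_4 = 9.5
cz_4 = 3.5
h_4 = 3.5
cx_5 = 3
cy_5 = 9.5
cz_5 = 0.5
d_5 = 2.5
h_5 = 1.5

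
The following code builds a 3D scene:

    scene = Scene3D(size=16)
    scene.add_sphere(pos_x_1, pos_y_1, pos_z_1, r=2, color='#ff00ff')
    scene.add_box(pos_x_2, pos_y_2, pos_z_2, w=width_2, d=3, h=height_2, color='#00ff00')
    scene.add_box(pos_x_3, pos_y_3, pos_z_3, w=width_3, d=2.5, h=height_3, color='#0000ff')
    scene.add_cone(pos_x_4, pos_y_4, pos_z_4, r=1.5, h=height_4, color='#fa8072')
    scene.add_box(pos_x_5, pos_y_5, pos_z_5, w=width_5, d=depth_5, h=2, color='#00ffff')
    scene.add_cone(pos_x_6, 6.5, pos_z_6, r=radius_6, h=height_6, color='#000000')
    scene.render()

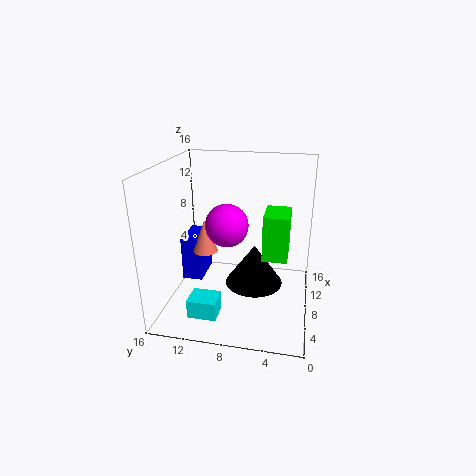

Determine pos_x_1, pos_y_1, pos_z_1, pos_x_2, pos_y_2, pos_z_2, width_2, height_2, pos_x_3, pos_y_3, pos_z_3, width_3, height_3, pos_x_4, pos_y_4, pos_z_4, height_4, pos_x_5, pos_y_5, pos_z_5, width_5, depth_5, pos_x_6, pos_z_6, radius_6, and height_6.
pos_x_1 = 3; pos_y_1 = 8; pos_z_1 = 11.5; pos_x_2 = 9.5; pos_y_2 = 2.5; pos_z_2 = 4.5; width_2 = 4.5; height_2 = 5.5; pos_x_3 = 9.5; pos_y_3 = 13; pos_z_3 = 1; width_3 = 4.5; height_3 = 5.5; pos_x_4 = 10; pos_y_4 = 12.5; pos_z_4 = 5; height_4 = 4; pos_x_5 = 1.5; pos_y_5 = 9; pos_z_5 = 1.5; width_5 = 2.5; depth_5 = 3; pos_x_6 = 10.5; pos_z_6 = 1; radius_6 = 3.5; height_6 = 5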